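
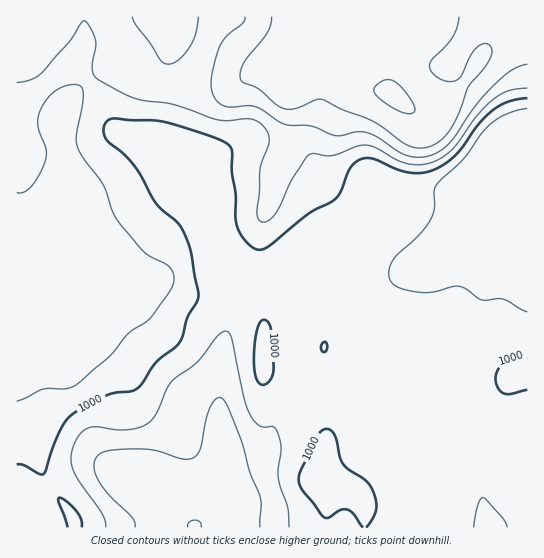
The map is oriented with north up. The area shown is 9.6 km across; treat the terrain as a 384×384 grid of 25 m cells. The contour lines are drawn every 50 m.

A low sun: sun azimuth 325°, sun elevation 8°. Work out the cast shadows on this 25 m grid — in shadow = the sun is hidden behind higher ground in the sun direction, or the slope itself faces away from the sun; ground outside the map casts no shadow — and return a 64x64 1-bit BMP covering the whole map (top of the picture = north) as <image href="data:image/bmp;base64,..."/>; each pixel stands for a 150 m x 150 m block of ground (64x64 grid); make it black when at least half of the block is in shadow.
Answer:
<image width="64" height="64" href="data:image/bmp;base64,Qk0+AgAAAAAAAD4AAAAoAAAAQAAAAEAAAAABAAEAAAAAAAACAAATCwAAEwsAAAIAAAAAAAAA////AAAAAAAAAAAAAAAAAAAAAAAAAAAAAAAAAAAAAAAAAAAAAAAAAAAAAAAAAAAAAAAAAAAAAAAAAAAAAAAAAAAAAAAAAAAAAAAAAAAAAAAAAAAAAAAAAAAAAAAAAAAAAAAAAAAAAAAAAAAAAAAAAAAAAAAAAAAAAAAAAAAAAAAAAAAAAAAAAAAAAAAAAAAAAAAAAAAAAAAAAAAAAAAAAAAAAAAAAAAAAAAAAAAAAAAAAAAAAAAAAAAAAAAAAAAAAAAAAAAAAAAAAAAAAAAAAAAAAAAAAAAAAAAAAAAAAAAAAAAAAAAAAAAAAAAAAAAAAAAAAAAAAAAAAAAAAAAAAAAAAAAAAAAAAAAAAAAAAAAAAAAAAAAAAAAAAAAAAAAAAAAAAOAAAAAAAAAA4AAAAAAAAADAAAAAAAAAAAAAAEAAAAAAAAAD8AAAAAAAAAf4AAAAAAAAD/gAAAAAAAA/+AAAAAAAAH/8AAAAAAA8//wAAAAAAH3//gAAAAAAff/+AAAAAAD4f/8AAAAAAHAP/wAAAAgAIAf/AAAAPAAAA/8AAAA8AAAB/wAAABwAAAD/AAAAAAAAAH8AAAAAAAAAfwAAAAAAAAA/AAAAAAAAABgAAAAAAAAAAAAAAAAAAAAAAAAAAAAAAAAAAAAAAAAAAAAAAAAAAAAAAAAAAAAAAAAAAAAAAAAAAA=="/>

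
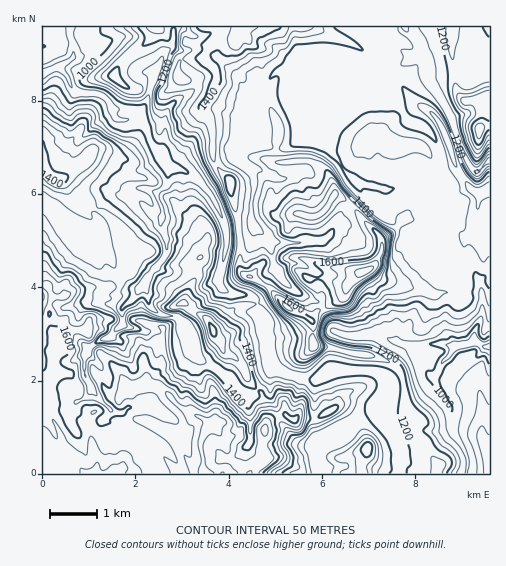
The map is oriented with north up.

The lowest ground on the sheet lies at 850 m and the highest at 1780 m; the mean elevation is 1300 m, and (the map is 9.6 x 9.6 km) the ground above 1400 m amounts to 24.1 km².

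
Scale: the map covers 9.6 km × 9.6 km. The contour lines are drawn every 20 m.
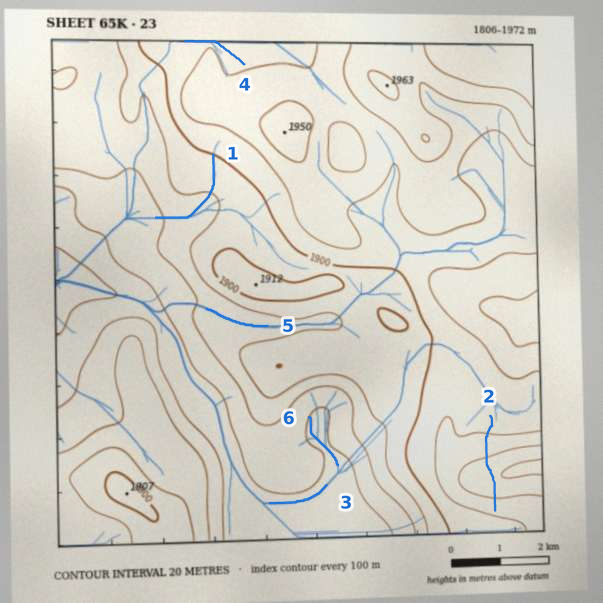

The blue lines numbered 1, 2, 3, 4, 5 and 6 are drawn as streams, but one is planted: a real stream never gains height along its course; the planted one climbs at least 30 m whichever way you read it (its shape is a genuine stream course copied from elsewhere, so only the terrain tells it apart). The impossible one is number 2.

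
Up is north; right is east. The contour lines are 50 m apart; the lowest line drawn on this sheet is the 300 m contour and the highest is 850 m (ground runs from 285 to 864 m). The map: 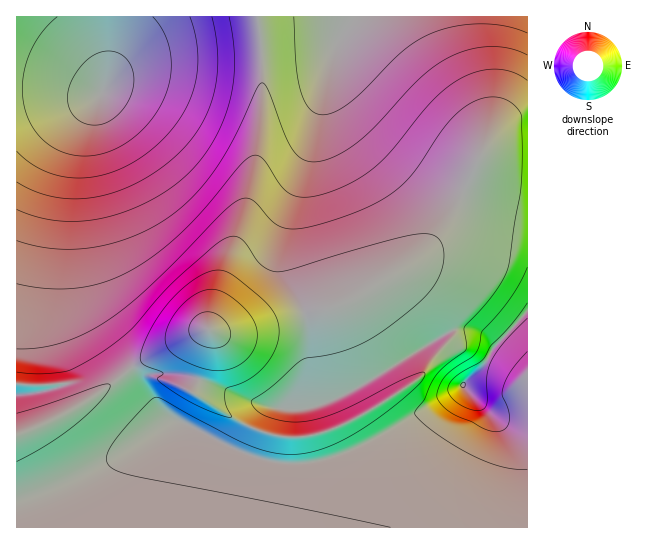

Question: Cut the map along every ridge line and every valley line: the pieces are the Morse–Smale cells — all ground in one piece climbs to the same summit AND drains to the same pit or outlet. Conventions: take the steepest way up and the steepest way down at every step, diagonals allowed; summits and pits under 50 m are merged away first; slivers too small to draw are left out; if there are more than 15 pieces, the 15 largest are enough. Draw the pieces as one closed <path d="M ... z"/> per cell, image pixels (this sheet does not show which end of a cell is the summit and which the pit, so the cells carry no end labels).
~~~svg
<path d="M257 16l-241 1 1 511 237 0 3-7 7-43 11-43 8 2 28-1 28-9 22-11 54-35 36-42-3-10-19-26-16-15-18-8-14 3-38 21-36 8-41 13-37 8-15-1-6-3 13-48 20-54 15-64 7-72-2-48z"/><path d="M527 16l-269 0 3 27 2 48-7 72-15 64-20 54-13 48 13 4 17-1 69-20 28-5 22-10 56-34 20-21 11-15 44-86 23-24 17-8z"/><path d="M527 109l-16 8-23 24-36 73-19 28-20 21-29 18 17 0 17 11 22 25 11 17 0 5-36 42-54 35-22 11-28 9-28 1-8-2-11 43 0 9-7 24-2 17 273-1z"/>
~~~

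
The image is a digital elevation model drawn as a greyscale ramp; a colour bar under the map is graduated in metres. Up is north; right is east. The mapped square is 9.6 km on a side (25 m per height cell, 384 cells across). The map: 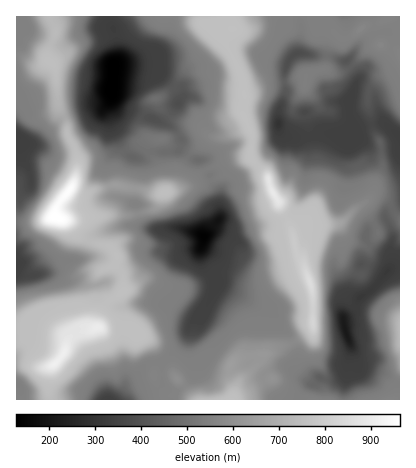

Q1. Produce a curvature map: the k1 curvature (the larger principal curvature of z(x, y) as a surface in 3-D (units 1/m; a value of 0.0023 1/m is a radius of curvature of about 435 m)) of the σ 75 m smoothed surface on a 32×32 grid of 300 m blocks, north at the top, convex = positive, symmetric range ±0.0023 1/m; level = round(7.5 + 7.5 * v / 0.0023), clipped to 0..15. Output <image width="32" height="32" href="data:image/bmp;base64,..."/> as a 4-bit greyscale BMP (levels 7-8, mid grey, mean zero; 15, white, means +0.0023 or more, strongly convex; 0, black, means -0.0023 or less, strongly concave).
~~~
<image width="32" height="32" href="data:image/bmp;base64,Qk12AgAAAAAAAHYAAAAoAAAAIAAAACAAAAABAAQAAAAAAAACAAATCwAAEwsAABAAAAAAAAAAAAAAABEREQAiIiIAMzMzAERERABVVVUAZmZmAHd3dwCIiIgAmZmZAKqqqgC7u7sAzMzMAN3d3QDu7u4A////AHjbeqWJuIi6m7mHiaq5y5h6qpe7uYiKh2m4ipl5hoi53fyaaIiImYeKmYl5nYd3qsmPqrqJiIiYiqiZd515l3i4etiJvN2srZiZmqjumZmrqIqrzIismVfJiHh5/Ie3mqiJq8yK2Zp3i5iHjPt2q7u8qYiIi3iNd4qZh2v7iqy6mbzLqqt3ismImYh8+3l4y5moeJesuIrbh5mJyfp3mYmHa4nKu6rLqYiKmqn5qrp3eap3qrp6h6u4iJuayYtriHqombvImZmVuYeNipyLnHe5isuqzcqbpoyJvImNeZrIvu3qmXi1iIaZiqqYi+x5uqv+ua3b3aqqlpm6qY2Mqnt4n6enhmzKuGfKr9vdeKqqhYv77Lze/7zLp6+nm4iJqYe4/WioeamZmXj/epq5qrh5x8+ImIiZmZiu/KqJiZjXeafeqpiJh6iIv6mYiHeI13WI+7ecqriJmX+1d4iHeOiLuvd5ibqZqImvt5iHiHqY2q33h5mnmrmavpaamKiKeZefpnd7y6aqir2Hm4uXm5yHj5eHeK3YeYqsu4zIiIuLiK+ImIi4inqKvZq7uah6mpy9p5d3uHqpetuLfMzMl6iqqtl1Vrh4qI3XjHmKprqoecq9zbuXapnZx4qnq6yZmHate4iYq8qdmJ2oq6iJqIiIzKtnd7uZ26mpqIiImpmY"/>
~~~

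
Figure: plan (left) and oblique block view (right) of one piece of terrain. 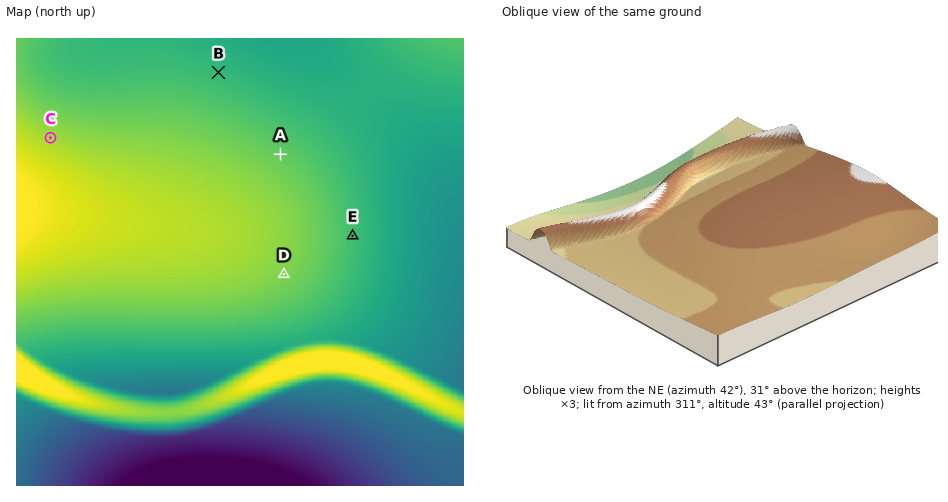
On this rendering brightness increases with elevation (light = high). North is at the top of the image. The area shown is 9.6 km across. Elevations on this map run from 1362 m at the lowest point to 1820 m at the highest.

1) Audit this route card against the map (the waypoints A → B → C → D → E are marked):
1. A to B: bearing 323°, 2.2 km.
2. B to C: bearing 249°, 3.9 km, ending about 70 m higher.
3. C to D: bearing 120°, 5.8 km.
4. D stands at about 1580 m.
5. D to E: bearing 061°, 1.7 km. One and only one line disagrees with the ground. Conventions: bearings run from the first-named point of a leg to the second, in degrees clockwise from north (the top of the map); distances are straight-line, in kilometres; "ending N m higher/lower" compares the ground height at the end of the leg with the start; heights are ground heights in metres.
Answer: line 4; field height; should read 1690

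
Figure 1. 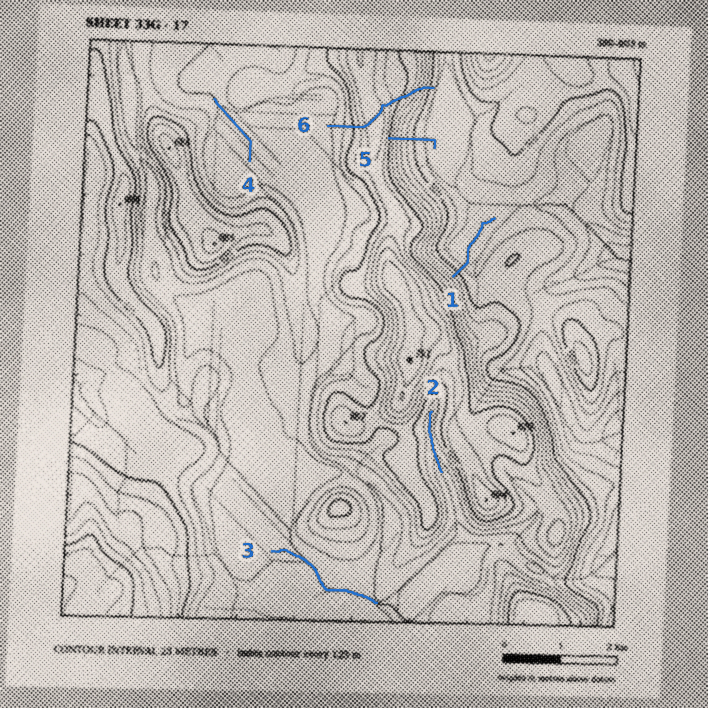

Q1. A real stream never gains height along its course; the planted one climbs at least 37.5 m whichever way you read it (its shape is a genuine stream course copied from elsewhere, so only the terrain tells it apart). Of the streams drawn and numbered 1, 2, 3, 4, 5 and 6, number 6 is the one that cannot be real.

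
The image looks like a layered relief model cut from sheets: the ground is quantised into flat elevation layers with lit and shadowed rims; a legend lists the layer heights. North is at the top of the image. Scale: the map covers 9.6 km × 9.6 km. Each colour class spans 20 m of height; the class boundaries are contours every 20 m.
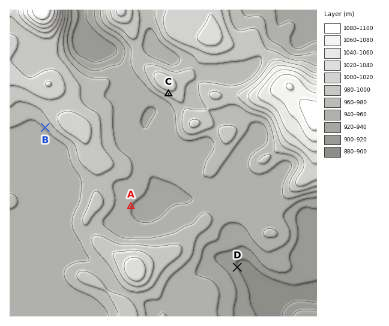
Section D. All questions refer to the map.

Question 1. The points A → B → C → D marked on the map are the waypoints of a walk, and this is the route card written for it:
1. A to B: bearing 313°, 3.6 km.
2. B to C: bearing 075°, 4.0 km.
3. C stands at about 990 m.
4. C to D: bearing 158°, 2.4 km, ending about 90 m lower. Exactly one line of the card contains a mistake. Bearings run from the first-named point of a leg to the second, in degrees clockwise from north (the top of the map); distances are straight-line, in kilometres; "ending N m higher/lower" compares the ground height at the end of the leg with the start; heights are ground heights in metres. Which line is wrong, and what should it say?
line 4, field distance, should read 5.8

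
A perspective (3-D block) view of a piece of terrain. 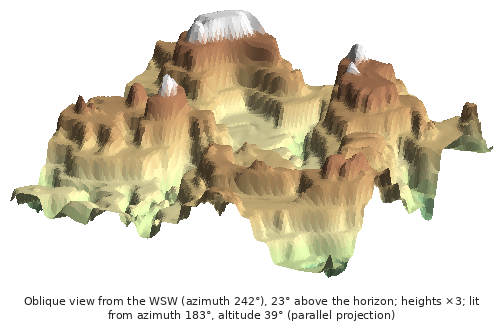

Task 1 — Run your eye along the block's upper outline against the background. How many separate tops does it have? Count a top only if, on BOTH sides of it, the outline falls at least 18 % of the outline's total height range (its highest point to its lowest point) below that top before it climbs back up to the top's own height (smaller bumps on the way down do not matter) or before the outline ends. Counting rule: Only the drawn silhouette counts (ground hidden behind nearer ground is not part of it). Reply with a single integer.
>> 2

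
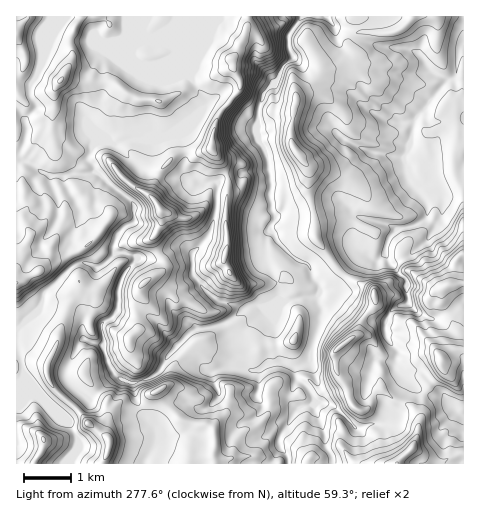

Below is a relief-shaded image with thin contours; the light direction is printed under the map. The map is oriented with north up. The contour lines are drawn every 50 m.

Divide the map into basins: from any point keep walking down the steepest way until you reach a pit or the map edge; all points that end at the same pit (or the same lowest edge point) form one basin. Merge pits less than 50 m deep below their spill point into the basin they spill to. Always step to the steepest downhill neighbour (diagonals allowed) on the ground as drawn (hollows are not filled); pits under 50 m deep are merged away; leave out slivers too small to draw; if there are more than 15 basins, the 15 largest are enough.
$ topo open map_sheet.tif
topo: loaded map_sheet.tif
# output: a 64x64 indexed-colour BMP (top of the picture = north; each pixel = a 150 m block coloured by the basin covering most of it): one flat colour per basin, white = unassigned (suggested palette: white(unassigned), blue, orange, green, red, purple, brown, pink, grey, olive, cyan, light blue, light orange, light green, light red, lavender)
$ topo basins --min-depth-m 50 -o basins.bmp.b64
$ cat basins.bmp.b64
<image width="64" height="64" href="data:image/bmp;base64,Qk12CAAAAAAAAHYAAAAoAAAAQAAAAEAAAAABAAQAAAAAAAAIAAATCwAAEwsAABAAAAAAAAAA////ALR3HwAOf/8ALKAsACgn1gC9Z5QAS1aMAMJ34wB/f38AIr28AM++FwDox64AeLv/AIrfmACWmP8A1bDFABERERERERERERERERERERERERERERERERERERERETEREREREREREREREREREREREREREREREREREREREREzMzMREREREREREREREREREREREREREREREREREREREzMzMxERERERERERERERERERERERERERERERERERERETMzMzERERERERERERERERERERERERERERERERERERERMzMzMRERERERERERERERERERERERERERERERERERERETMzMxERERERERERERERERERERERERERERERERERERERMzMzEREREREREREREREREREREREREREREREREREREREzMzMRERERERERERERERERERERERERERERERERERERETMzMxERERERERERERERERERERERERERERERERERERERMzMzERERERERERERERERERERERERERERERERERERERETMzMRERERERERERERERERERERERERERERERERERERERMzMxERERERERERERERERERERERERERERERERERERERETMzEREREREREREREREREREREREREREREREREREREREREzMRERERERERERERERERERERERERERERERERERERERETMxERERERERERERERERERERERERERERERERERERERERMzERERERERERERERERERERERERERERERERERERERERERERERERERERERERERERERERERERERERERERERERERERERERERERERERERERERERERERERERERERERERERERERERERERERERERERERERERERERERERERERERERERERERERERERERERERERERERERERERERERERERERERERERERERERERERERERERERERERERERERERERERERERERERERERERERERERERERERERERERERERERERERERERERERERERERERERERERERERERERERERERERERERERERERERERERERERERERERERERERERERERERERERERERERERERERERERERERERERERERERERERERERERERERERERERERERERERERERERERERERERERERERERESIiIiERERERERERERERERERERERERERERERERERERESIiIiIRERERERERERERERERERERERERERERERERERERIiIiIiEREREREREREREREREREREREREREREREREREREiIiIiIRERERERERERERERERERERERERERERERERERESIiIiIiERERERERERERERERERERERERERERERERERERIiIiIiIhEREREREREREREREREREREREREREREREREREiIiIiIiIRERERERERERERERERERERERERERERERERESIiIiIiIiERERERERERERERERERERERERERERERERERIiIiIiIiIREREREREREREREREREREREREREREREREREiIiIiIiIhERERERERERERERERERERERERERERERERESIiIiIiIhERERERERERERERERERERERERERERERERERIiIiIiIiEREREREREREREREREREREREREREREREREREiIiIiIiIRERERERERERERERERERERERERERERERERESIiIiIiIhERERERERERERERERERERERERERERERERERIiIiIiIiEREREREREREREREREREREREREREREREREREiIiIiIiIRERERERERERERERERERERERERERERERERESIiIiIiIhERERERERERERERERERERERERERERERERESIiIiIiIhERERERERERERERERERERERERERERERERESIiIiIiIhERERERERERERERERERERERERERERERERERIiIiIiIiEREREREREREREREREREREREREREREREREREiIiIiIiERERERERERERERERERERERERERERERERERESIiIiIiIREREREREREREREREREREREREREREREREREREiIiIiIhERERERERERERERERERERERERERERERERERESIiIiIiIRERERERERERERERERERERERERERERERERERIiIiIiIhERERERERERERERERERERERERERERERERERESIiIiIiEREREREREREREREREREREREREREREREREREREiIiIiIRERERERERERERERERERERERERERERERERERERIiIiIiEREREREREREREREREREREREREREREREREREREiIiIiIhERERERERERERERERERERERERERERERERERESIiIiIiIRERERERERERERERERERERERERERERERERESIiIiIiIiIRERERERERERERERERERERERERERERERERIiIiIiIiIiIREREREREREREREREREREREREREREREREiIiIiIiIiIiERERERERERERERERERERERERERERERERIiIiIiIiIiIREREREREREREREREREREREREREREREREiIiIiIiIiIhERERERERERERERERERERERERERERERERIiIiIiIiIiEREREREREREREREREREREREREREREREREiIiIiIiIiIhERERERERERERERERERERERERERERERESIiIiIiIiIiERERERERER"/>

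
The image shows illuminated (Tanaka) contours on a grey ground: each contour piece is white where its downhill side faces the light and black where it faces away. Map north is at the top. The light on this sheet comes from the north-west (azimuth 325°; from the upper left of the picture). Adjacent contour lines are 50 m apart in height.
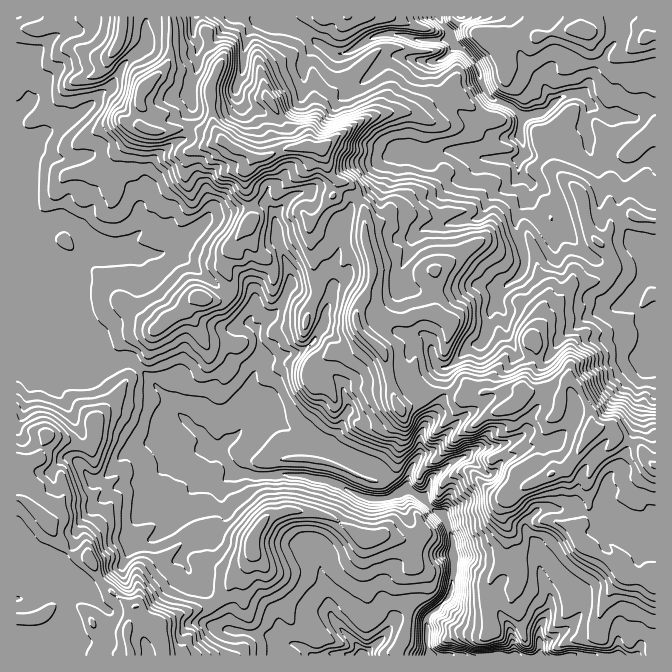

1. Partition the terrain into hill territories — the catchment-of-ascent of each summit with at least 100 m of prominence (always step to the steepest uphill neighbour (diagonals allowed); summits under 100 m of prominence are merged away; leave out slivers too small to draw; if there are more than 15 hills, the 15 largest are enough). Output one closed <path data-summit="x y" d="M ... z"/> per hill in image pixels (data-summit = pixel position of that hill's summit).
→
<path data-summit="592 432" d="M400 34l-25 2-23 15-7 2-1 4 5 11 8 8 8 3 20-20 7-3 12 0 14 5 16 0 4 24 6 13 11 11 22 14 18 15 25-2 4 11 0 8-5 5-1 18-10 10-14 5-16 25-16 1-40 10-9 9-4 15-10 20 0 10 16 8 35 0 27-7 18 5 8-1-12 22-3 20-5 12-3 2-10 2-20 20-6 2 0 29-8 16-8 9-7 11-2 22-11 22-2 11 14 10 4 0 13 15 7 4 4 7 5 14 1 17 0 19-5 23-24 24-10-3-18 1-13 18-20 18 291 1 1-549-11 1-10 10-28-2-13-8-12-14-13 0-14 7-11 12-20 5-14-12-21-9-8-15 0-5-7-15-24-24-20 3-15-2z"/><path data-summit="127 630" d="M17 353l-1 302 294 1-5-7-8-5-15-1-12-7-41-7-6-15-10-16-24-24-8-17 11-13 22-10 7-9 5-11-5-16 0-10 3-8 10-8-10-15-5-6-8-3-7-11-28-27-20-25-26-26-18 4-15-9-13 5-49 0z"/><path data-summit="322 147" d="M270 16l-36 0-11 16-11 11-14 0 0 25-7 14 2 26-4 9 0 16-4 6-13 5-12 9-9 10-5 14 3 16-10 15 2 22-20 20 39 4 24-13 30-27 8 0 35-10 10 0 7 9 4 29 11 28 2 15 13 8 18 5 6 6 5-12 0-27 6-15 2-18 3-12 7-12 0-5 17-10 8-8 5-18 9-11 37 2 15-7 15 0 31 8 32 0 4-4 0-8-4-11-25 2-18-15-22-14-14-16-7-21 0-11-16 0-14-5-12 0-7 3-20 20-3 0-13-11-5-15-7 1-10-5-27-20-10-3-18-2z"/><path data-summit="400 408" d="M457 151l-15 0-15 7-37-2-9 11-5 18-8 8-17 10 0 5-7 12-3 12-2 18-6 15 0 27-7 18-2 13-10 17-8 7 8 8 7 15 18 10 9 22 0 10-5 6 0 5-9 15-6 7 26 14 30 12 16 20 6-3 3-16 10-17 2-22 7-11 8-9 8-16 0-29 6-2 20-20 10-2 3-2 5-12 3-20 10-20-24-6-27 7-35 0-16-8 0-10 10-20 2-11 11-13 40-10 16-1 5-5 6-15 6-5 13-5 11-13-1-16-30 0z"/><path data-summit="252 545" d="M240 473l-6 0-11 10-2 15 5 16-5 11-7 9-22 10-11 13 12 21 20 20 11 19 4 11 4 3 38 5 12 7 15 1 15 12 52 0 20-19 10-17-11-22 0-11 6-13 16-15 48-5 0-16-9-21-7-4-13-15-4 0-12-9-18 9-18 1-48-20-34-5-36 2z"/><path data-summit="202 298" d="M97 244l-34 34 6 17 0 8 5 19 9 15 15 12 9 12 7 2 16-4 26 26 20 25 28 27 7 11 8 3 10-12 5-1 19-18 5-8-7-14 2-25-9-7-9-3-4-8 5-25 6-6 7-2 0-7-29-27-46-39-14 5-10 0-30-5-15 0z"/><path data-summit="145 87" d="M195 16l-48 0 1 24-2 5-23 20-10 20-9 6-27 25-32 17-11 10-6 22 0 45-4 17 20 50 4 4 1-3-13-30 0-15 12-10 9-4 13 2 25 23 10 5 17 0 19-19-2-22 10-15-3-16 5-14 9-10 12-9 13-5 4-6 0-16 4-9-2-26 7-14 0-26-5-9z"/><path data-summit="584 30" d="M655 16l-215 0-1 2 10 14 2 8 23 22 7 15 0 5 8 15 21 9 14 12 20-5 11-12 14-7 13 0 12 14 13 8 28 2 10-10 11-3z"/><path data-summit="118 43" d="M145 16l-93 0 4 7 2 10-32 27 3 18 0 19-1 6-12 10 0 25 8 3 8 8 8-13 37-20 27-25 4-2 10-12 5-12 23-20 2-8z"/><path data-summit="347 17" d="M438 16l-166 0-1 7 29 6 27 20 10 5 5 0 40-20 18 0 15 5 15 2 17-2 4-4z"/>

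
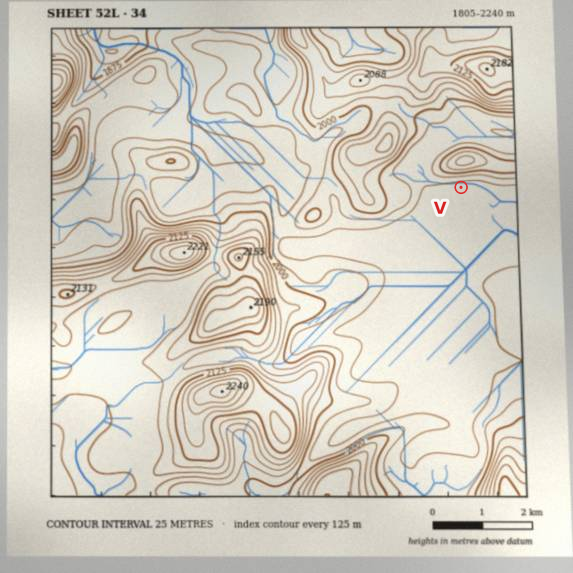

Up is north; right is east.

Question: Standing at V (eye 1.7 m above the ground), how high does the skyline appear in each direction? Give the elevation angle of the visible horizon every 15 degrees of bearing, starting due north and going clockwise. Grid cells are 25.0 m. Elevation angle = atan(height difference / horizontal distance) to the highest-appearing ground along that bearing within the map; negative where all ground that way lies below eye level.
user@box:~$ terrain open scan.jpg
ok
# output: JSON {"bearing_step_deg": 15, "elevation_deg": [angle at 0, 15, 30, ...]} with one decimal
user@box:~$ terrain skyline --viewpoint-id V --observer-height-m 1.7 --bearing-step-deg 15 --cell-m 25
{"bearing_step_deg": 15, "elevation_deg": [13.7, 12.9, 10.6, 7.6, 5.3, 3.1, 0.4, -0.2, -0.2, -0.2, 0.8, 0.4, 0.4, 0.5, 0.6, 1.9, 2.9, 2.3, 2.5, 3.3, 4.8, 7.7, 10.7, 12.8]}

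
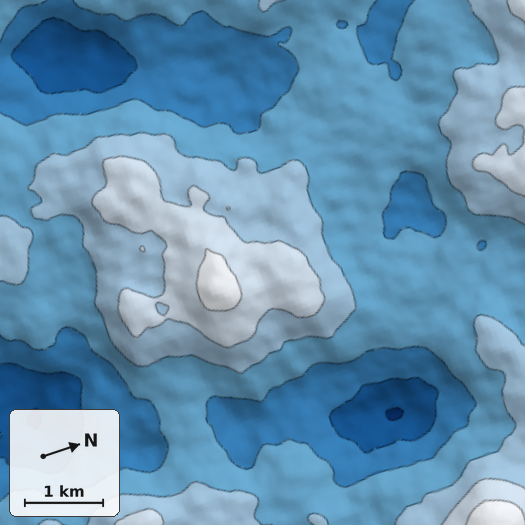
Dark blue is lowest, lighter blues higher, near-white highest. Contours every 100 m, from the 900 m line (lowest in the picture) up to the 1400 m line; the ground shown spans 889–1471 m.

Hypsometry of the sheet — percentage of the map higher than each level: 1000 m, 94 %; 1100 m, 74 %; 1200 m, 31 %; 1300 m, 10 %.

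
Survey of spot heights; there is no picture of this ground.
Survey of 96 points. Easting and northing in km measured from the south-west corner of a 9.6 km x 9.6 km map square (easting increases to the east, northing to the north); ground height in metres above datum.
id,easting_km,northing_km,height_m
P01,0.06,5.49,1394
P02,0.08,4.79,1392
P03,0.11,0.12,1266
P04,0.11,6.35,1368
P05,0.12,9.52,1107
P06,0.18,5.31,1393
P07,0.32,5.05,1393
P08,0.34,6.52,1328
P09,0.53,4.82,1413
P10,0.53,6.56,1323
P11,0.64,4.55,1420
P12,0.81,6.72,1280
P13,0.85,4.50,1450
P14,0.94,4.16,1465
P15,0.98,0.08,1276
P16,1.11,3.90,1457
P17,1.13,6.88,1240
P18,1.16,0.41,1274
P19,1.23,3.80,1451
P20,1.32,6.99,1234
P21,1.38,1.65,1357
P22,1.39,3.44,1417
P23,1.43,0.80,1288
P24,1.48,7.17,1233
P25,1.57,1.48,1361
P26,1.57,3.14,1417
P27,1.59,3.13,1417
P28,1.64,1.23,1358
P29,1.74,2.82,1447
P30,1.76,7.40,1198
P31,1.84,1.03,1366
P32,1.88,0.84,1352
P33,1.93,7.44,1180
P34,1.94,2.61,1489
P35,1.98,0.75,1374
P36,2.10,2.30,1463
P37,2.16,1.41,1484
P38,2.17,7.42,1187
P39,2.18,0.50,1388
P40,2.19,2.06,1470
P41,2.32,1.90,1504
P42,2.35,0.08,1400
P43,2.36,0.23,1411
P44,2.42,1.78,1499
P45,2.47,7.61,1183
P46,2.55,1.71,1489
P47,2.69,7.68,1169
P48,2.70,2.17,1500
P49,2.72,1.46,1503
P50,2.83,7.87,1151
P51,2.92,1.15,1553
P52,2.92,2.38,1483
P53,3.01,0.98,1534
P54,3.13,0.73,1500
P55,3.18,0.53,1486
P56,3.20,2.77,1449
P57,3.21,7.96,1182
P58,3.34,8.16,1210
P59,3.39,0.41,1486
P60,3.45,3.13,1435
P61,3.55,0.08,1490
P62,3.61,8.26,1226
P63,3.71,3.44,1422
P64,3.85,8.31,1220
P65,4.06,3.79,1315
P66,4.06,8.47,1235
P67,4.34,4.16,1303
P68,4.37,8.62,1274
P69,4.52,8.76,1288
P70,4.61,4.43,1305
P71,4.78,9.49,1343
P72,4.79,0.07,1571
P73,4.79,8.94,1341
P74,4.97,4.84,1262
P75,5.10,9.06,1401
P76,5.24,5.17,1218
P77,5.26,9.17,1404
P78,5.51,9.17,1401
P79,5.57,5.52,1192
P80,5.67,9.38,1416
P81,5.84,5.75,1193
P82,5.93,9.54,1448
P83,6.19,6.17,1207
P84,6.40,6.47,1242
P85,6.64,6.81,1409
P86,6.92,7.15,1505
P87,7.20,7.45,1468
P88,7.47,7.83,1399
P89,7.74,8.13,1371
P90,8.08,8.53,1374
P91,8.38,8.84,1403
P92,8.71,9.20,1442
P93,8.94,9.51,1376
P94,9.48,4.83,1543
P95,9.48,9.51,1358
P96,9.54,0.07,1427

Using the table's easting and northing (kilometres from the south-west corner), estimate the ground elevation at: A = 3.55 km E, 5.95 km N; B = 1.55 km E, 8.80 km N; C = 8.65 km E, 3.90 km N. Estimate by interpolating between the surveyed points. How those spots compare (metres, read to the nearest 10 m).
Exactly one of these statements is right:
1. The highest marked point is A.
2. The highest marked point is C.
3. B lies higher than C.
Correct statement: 2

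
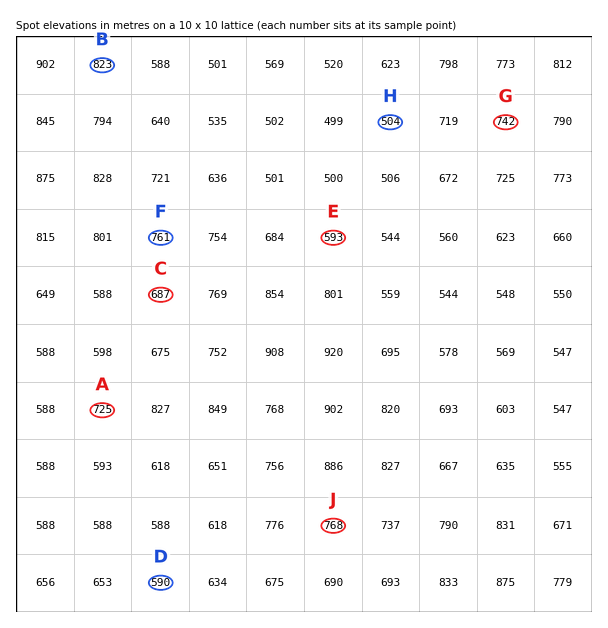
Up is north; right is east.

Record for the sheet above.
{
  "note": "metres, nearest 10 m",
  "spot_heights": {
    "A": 720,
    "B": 820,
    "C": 690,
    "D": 590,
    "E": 590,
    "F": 760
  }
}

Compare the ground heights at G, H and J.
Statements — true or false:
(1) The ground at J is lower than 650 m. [false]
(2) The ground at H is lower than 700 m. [true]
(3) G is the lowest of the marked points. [false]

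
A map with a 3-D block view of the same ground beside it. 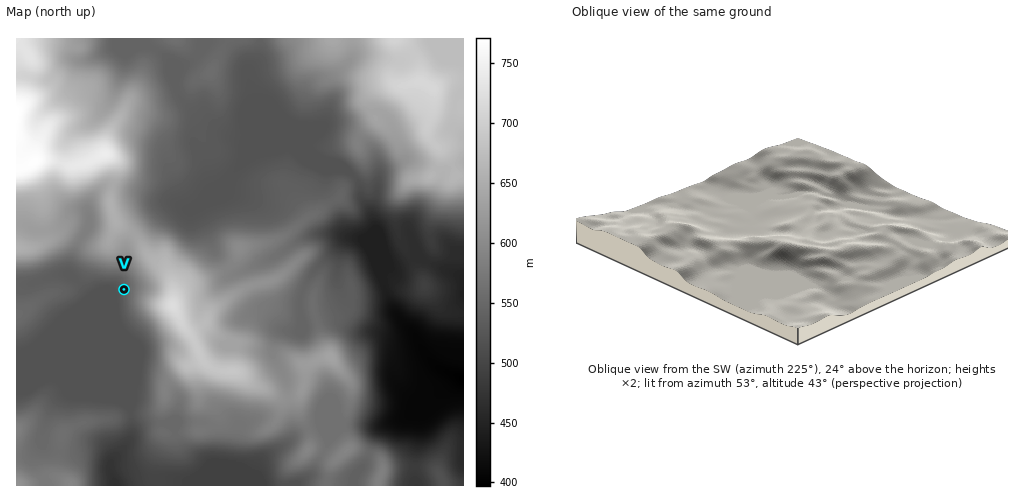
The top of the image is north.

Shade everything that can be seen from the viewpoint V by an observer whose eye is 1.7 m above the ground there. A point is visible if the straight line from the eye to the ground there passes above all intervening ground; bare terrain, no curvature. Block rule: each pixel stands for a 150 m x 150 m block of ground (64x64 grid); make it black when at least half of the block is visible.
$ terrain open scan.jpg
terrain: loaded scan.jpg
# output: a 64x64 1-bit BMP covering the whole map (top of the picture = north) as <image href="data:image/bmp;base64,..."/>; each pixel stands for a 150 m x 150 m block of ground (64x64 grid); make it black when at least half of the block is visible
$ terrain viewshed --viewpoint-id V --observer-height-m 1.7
<image width="64" height="64" href="data:image/bmp;base64,Qk0+AgAAAAAAAD4AAAAoAAAAQAAAAEAAAAABAAEAAAAAAAACAAATCwAAEwsAAAIAAAAAAAAA////AAAAAADhwAAAAAAAAPfAAAAAAAAA/4AAAAAAAADyAAAAAAAAAOAAAAAAAAAAYAAAAAAAAABwAAAAAAAAAPAAAAAAAAAA/4AAAAAAAAD//AAAAAAAAP//AAAAAAAA//8AAAAAAAD//wAAAAAAAP//AAAAAAAA//8AAAAAAAD//wAAAAAAAP//AAAAAAAA//4AAAAAAAD//gAAAAAAAH/+AAAAAAAAf/4AAAAAAAB//gAAAAAAAH/+AAAAAAAA//4AAAAAAAD//gAAAAAAAH/+EAAAAAAAH//4AAAAAAAH//wAAAAAAAP//AAAAAAA5z/4AAAAAAD8P/AAAAAAAPw/4AAAAAAA/j/AAAAAAAD+BAAAAAAAAA4AAAAAAAAAAgAAAAAAAAAAAAAAAAAAAAAAAAAAAAAAAAAAAAAAAAAAAAAAAAAAAAAAAAAAAAAAAAAAAAAAAAAAAAAAAAAAAIAAAAAAAAAAwAAAAAAAAAAAAAAAAAAAAAAAAAAAAAAAAAAAAAAAAAAAAAAAAAAAAAAAAAAAAAAAAAAAAAAAAAAAAAAAAAAAAAAAAAAAAAAAAAAAAAAAAAAAAAAAAAAAAAAAAAAAAAAAAAAAAAAAAAAAAAAAAAAAAAAAAAAAAAAAAAAAAAAAAAAAAAAAAAAAAAAAAAAAAAAAAAAAAAAAAAAAAAAAAAAAAA=="/>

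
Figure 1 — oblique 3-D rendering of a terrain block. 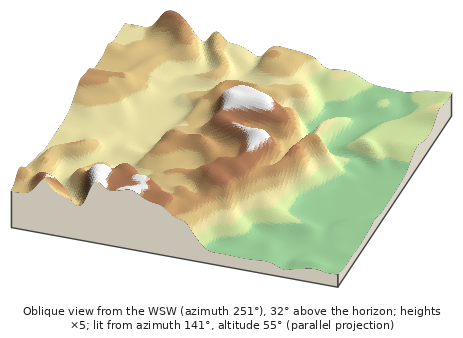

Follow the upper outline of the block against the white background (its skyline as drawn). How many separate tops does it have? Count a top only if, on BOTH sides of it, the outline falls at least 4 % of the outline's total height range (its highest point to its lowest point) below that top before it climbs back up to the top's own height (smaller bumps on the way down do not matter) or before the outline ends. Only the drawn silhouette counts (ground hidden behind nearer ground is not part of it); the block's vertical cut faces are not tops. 3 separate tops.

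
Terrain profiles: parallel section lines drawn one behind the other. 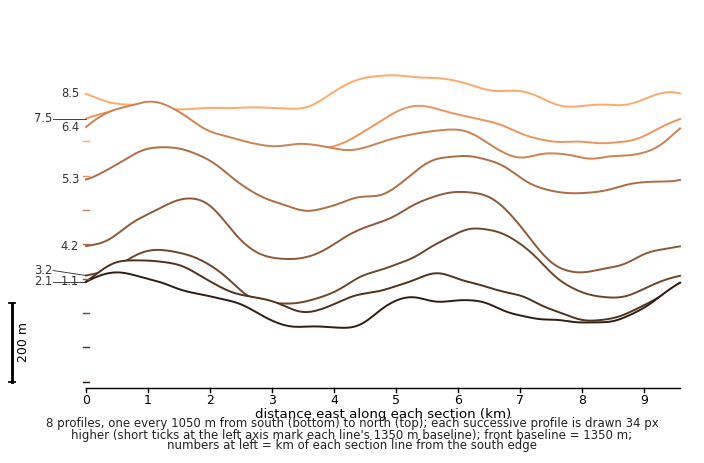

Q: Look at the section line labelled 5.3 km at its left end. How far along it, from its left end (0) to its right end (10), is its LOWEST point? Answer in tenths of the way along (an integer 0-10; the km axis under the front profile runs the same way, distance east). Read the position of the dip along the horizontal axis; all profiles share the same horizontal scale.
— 4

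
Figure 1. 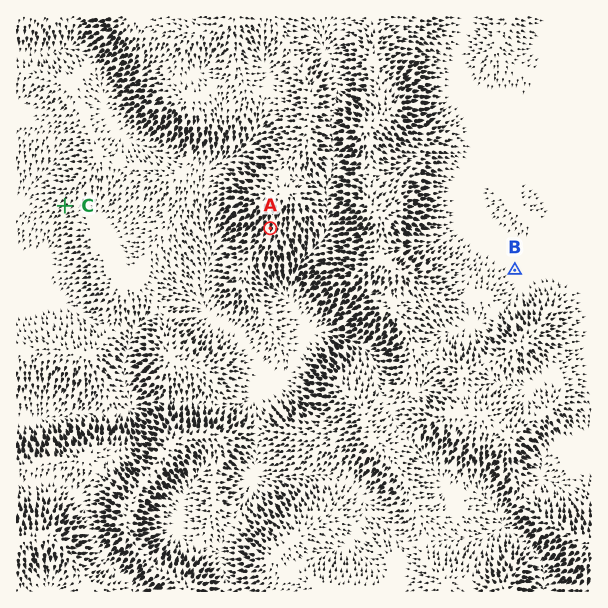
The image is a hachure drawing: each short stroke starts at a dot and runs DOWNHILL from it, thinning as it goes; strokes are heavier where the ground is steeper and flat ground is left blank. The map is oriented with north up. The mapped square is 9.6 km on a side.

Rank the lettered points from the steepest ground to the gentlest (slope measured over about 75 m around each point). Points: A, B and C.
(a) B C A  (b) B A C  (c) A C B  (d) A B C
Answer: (c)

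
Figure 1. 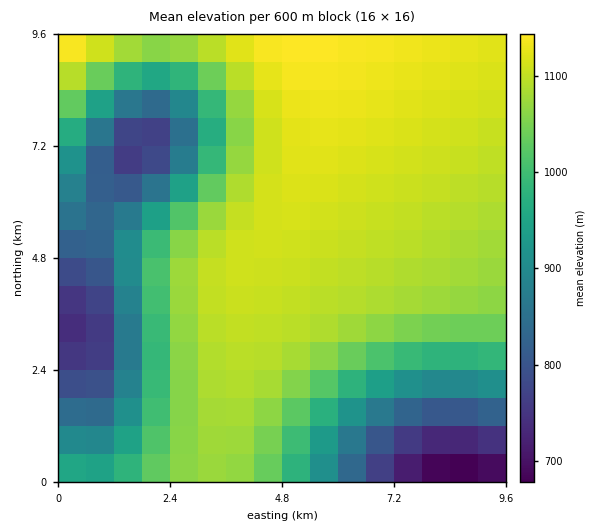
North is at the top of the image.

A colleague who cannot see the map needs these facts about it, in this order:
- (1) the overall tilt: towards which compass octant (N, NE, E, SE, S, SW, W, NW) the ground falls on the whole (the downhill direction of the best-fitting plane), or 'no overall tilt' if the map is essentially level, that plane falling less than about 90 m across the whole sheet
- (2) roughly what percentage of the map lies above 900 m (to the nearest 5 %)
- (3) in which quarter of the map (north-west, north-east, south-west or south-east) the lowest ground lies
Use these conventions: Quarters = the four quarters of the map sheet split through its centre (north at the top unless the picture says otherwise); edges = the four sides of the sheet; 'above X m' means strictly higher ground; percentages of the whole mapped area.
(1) On the whole the ground falls towards the south-west.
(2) Roughly 80 % of the ground is higher than 900 m.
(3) Look to the south-east quarter for the lowest ground.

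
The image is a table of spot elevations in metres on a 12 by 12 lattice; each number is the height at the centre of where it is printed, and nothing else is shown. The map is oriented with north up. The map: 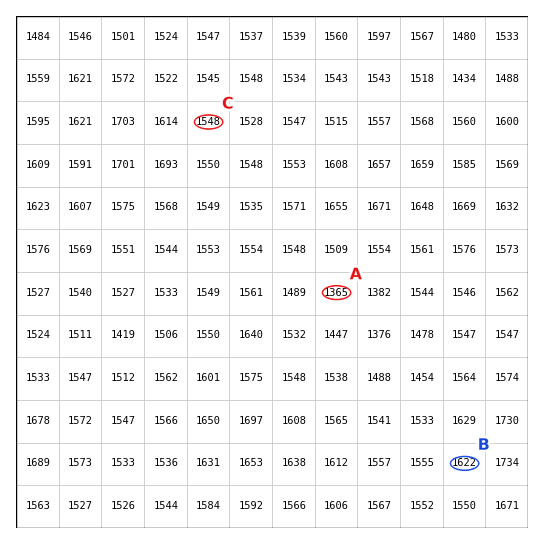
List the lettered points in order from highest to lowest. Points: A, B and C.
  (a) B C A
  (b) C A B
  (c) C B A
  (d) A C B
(a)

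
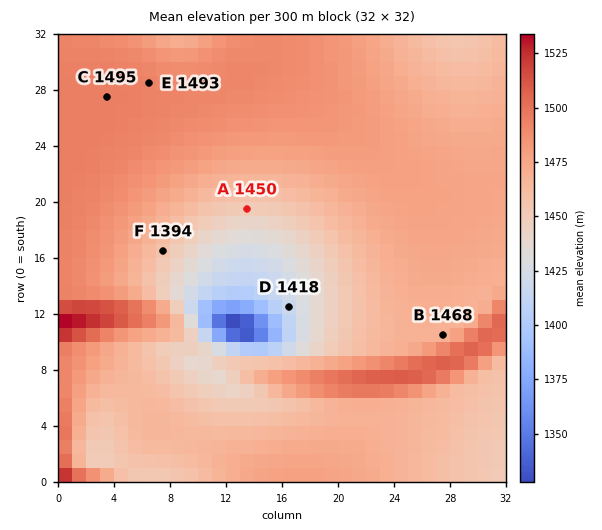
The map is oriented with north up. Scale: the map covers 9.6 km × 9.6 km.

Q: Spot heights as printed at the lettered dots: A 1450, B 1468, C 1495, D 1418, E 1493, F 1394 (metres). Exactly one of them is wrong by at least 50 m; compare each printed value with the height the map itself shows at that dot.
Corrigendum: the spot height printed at F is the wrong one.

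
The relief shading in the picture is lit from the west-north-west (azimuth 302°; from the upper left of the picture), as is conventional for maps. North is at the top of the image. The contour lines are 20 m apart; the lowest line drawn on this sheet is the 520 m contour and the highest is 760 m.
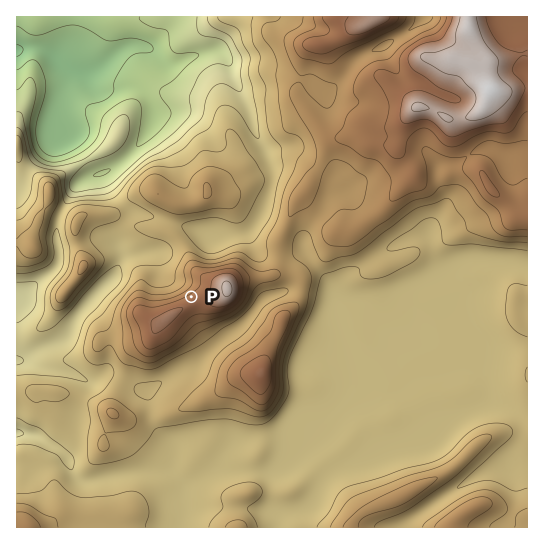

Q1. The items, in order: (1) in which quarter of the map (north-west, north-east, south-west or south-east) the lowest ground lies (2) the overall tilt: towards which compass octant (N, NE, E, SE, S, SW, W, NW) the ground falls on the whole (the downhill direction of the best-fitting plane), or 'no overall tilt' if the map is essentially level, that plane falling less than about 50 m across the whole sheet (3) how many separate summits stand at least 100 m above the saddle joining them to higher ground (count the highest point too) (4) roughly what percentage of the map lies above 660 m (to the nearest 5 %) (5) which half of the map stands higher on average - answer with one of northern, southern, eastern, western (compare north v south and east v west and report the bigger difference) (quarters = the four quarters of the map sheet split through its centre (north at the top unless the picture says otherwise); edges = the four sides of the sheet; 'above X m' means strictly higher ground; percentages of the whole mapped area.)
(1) The lowest point lies in the north-west quarter of the map.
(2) Overall the map slopes down towards the west.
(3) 1 summit rises at least 100 m above its surroundings.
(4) Roughly 35 % of the ground is higher than 660 m.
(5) On average the eastern half of the map is the higher ground.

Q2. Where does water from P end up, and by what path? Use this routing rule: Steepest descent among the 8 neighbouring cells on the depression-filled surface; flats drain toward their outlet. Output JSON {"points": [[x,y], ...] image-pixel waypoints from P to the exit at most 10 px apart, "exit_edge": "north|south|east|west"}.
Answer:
{"points": [[191, 297], [181, 286], [170, 279], [161, 269], [161, 258], [151, 253], [141, 254], [130, 255], [121, 261], [115, 271], [107, 282], [98, 293], [89, 303], [78, 314], [73, 325], [67, 335], [57, 341], [46, 346], [35, 351], [25, 359], [17, 361]], "exit_edge": "west"}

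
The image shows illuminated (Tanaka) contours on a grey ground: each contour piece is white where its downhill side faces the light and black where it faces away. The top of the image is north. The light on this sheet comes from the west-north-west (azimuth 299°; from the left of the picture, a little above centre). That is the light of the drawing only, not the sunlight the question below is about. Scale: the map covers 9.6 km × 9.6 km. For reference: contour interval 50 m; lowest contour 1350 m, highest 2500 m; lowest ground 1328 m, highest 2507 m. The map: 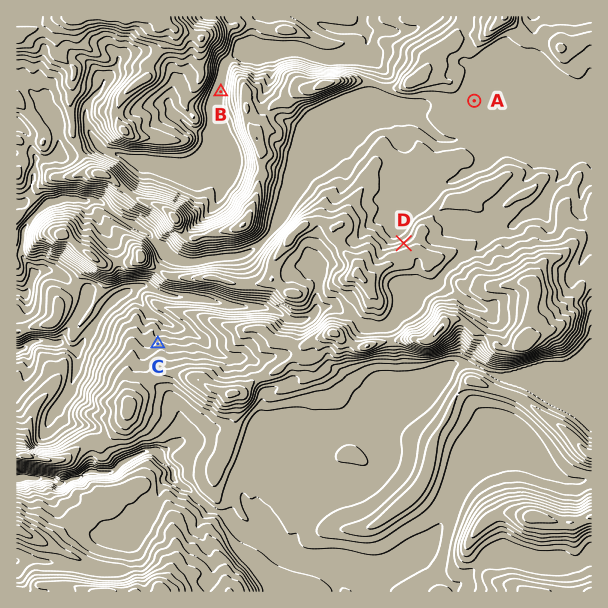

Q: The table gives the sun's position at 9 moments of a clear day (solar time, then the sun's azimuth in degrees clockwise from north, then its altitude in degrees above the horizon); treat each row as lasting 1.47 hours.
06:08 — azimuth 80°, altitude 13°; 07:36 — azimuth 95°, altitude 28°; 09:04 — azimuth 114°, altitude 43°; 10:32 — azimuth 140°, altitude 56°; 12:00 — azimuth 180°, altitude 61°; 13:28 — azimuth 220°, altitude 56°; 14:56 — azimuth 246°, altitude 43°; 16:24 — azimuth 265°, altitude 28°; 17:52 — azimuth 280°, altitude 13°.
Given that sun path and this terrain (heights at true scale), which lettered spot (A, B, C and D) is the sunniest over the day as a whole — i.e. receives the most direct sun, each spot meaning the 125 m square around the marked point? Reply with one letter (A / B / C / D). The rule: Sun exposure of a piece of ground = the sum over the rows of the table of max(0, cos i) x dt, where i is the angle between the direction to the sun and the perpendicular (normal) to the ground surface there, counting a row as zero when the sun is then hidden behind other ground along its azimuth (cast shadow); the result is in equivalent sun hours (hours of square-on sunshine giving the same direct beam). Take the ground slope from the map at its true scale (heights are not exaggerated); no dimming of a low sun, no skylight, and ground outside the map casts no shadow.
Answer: A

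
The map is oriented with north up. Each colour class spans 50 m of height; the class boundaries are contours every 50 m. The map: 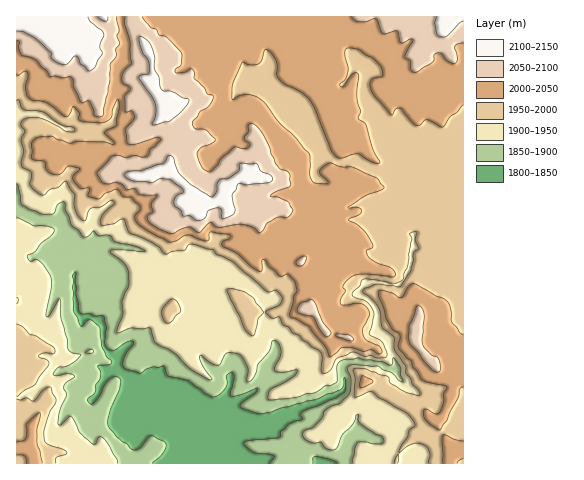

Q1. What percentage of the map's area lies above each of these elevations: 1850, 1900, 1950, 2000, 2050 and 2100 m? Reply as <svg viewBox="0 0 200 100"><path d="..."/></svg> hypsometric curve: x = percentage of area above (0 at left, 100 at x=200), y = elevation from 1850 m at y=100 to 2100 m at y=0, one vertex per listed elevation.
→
<svg viewBox="0 0 200 100"><path d="M187 100l-24-20-34-20-42-20-57-20-22-20"/></svg>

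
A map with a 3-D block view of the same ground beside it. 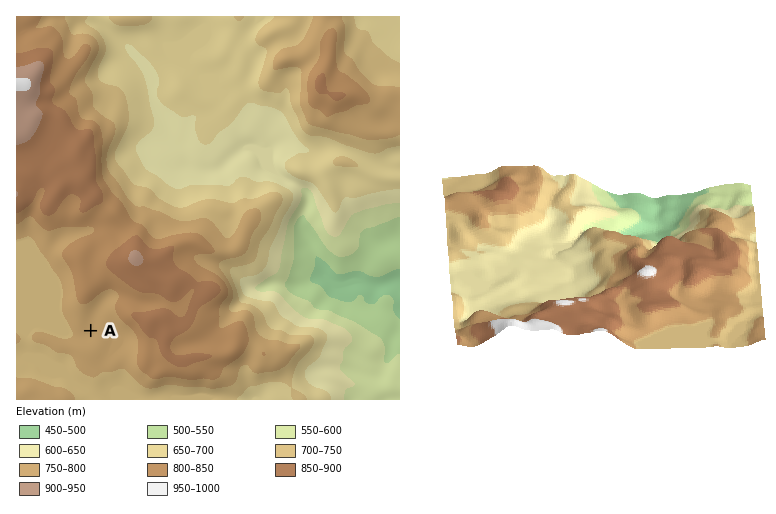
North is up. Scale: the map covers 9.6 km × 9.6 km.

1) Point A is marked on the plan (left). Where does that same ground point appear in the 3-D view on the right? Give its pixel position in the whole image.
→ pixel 707 310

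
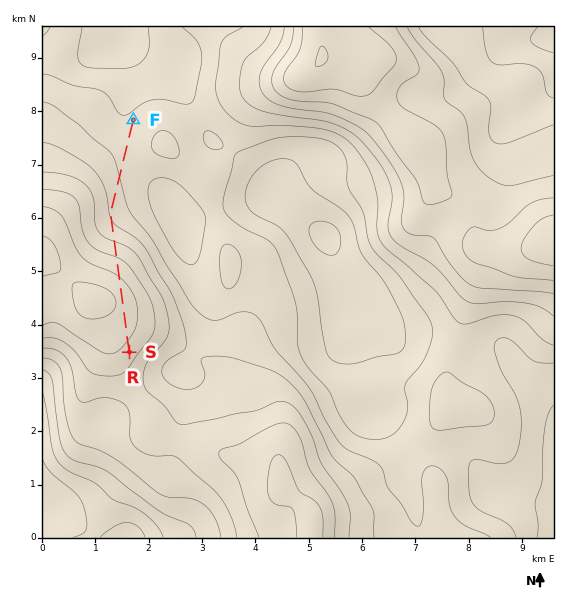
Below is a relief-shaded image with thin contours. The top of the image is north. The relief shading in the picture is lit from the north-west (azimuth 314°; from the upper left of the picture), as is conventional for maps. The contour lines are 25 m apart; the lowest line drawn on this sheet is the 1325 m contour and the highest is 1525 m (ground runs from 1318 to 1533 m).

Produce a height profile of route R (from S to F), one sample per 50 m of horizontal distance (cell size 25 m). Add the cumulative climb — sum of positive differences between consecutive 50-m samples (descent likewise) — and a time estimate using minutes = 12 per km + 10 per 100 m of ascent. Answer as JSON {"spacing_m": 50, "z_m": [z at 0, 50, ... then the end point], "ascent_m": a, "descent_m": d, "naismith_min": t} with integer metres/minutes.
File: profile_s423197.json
{"spacing_m": 50, "z_m": [1489, 1492, 1495, 1497, 1499, 1501, 1503, 1505, 1506, 1508, 1509, 1511, 1512, 1513, 1515, 1516, 1517, 1518, 1518, 1519, 1518, 1518, 1516, 1515, 1513, 1510, 1507, 1504, 1501, 1498, 1495, 1492, 1489, 1485, 1482, 1478, 1475, 1471, 1467, 1462, 1458, 1454, 1449, 1445, 1441, 1437, 1434, 1431, 1428, 1426, 1425, 1424, 1423, 1422, 1420, 1419, 1417, 1416, 1414, 1412, 1411, 1409, 1407, 1405, 1404, 1402, 1401, 1399, 1398, 1397, 1396, 1396, 1395, 1395, 1394, 1394, 1393, 1392, 1392, 1391, 1390, 1389, 1387, 1386, 1385, 1384, 1383, 1381, 1380, 1380], "ascent_m": 30, "descent_m": 139, "naismith_min": 56}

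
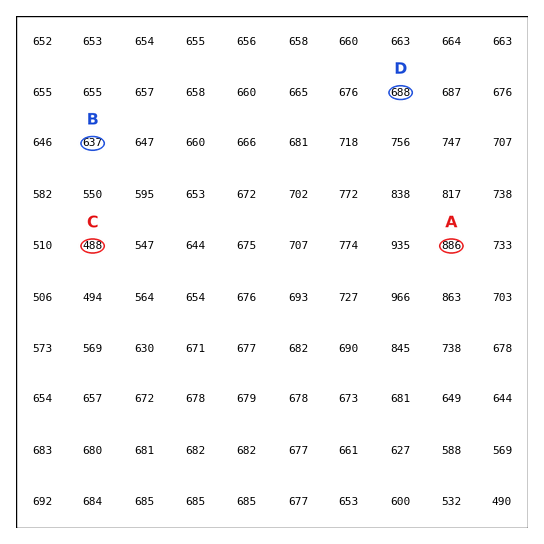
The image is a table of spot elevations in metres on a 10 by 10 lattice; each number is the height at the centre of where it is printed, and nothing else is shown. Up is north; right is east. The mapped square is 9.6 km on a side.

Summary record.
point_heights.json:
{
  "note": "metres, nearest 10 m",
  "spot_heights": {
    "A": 890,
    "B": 640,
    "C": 490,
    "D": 690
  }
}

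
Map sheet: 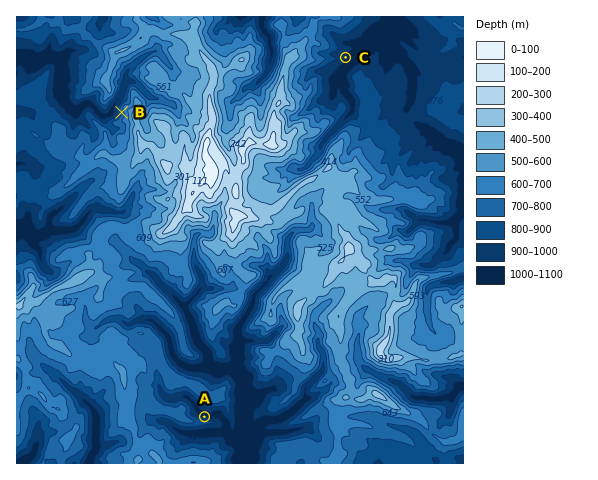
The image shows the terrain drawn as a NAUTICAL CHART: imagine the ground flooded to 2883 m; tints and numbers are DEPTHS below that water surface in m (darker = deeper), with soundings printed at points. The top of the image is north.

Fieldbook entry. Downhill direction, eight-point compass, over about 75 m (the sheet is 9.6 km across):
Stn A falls N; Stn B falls W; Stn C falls E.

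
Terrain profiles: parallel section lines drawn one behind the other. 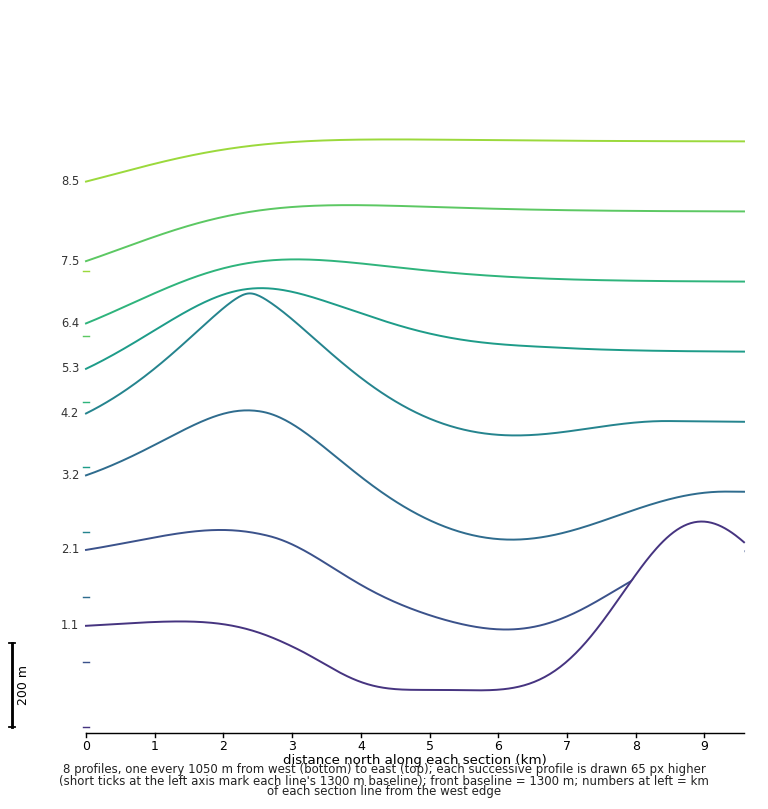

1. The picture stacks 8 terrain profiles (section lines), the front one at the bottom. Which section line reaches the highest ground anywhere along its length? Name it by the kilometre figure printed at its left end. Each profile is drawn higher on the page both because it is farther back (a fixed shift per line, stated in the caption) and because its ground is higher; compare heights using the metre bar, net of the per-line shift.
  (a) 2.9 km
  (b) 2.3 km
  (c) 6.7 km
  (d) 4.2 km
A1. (d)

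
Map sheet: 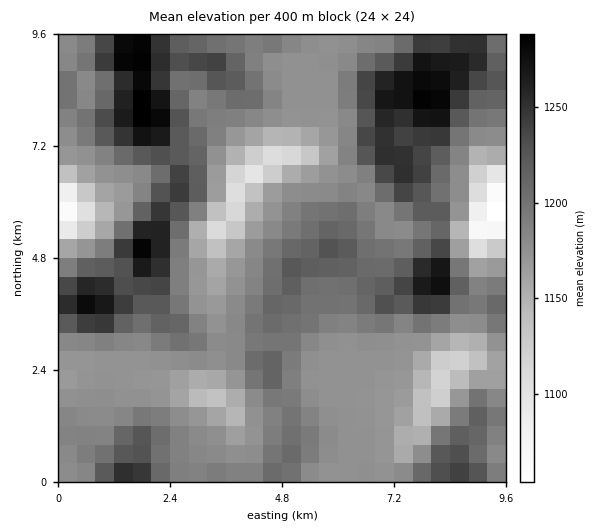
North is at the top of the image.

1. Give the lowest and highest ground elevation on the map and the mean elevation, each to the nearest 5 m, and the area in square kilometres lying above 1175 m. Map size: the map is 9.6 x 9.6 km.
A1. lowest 1055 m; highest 1295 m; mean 1195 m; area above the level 66.6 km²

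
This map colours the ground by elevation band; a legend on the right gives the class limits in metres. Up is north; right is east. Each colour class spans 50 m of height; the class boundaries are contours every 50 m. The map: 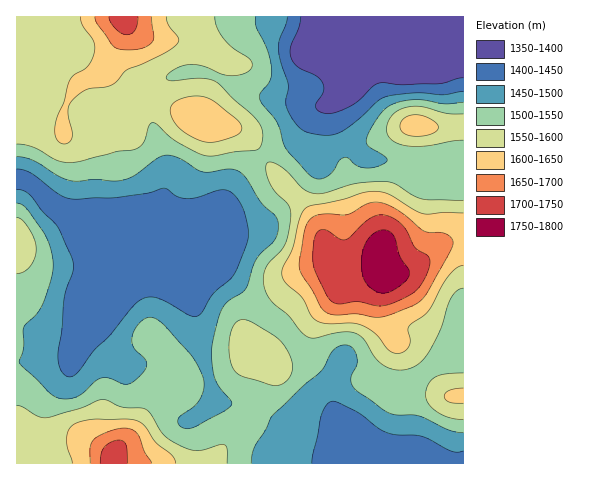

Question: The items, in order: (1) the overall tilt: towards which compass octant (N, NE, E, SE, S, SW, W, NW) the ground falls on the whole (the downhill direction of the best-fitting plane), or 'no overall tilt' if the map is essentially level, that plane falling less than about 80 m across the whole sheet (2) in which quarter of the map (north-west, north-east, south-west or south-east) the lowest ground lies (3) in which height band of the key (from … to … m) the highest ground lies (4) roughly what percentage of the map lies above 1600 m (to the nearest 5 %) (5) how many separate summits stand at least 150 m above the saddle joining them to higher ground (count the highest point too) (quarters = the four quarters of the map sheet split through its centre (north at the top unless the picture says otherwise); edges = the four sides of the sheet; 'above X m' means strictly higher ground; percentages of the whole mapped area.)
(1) On the whole the map has no overall tilt.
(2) The lowest ground is in the north-east quarter.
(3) Between 1750 and 1800 m: that is the band holding the highest ground.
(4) Ground above 1600 m makes up about 15 % of the sheet.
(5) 3 summits rise at least 150 m above their surroundings.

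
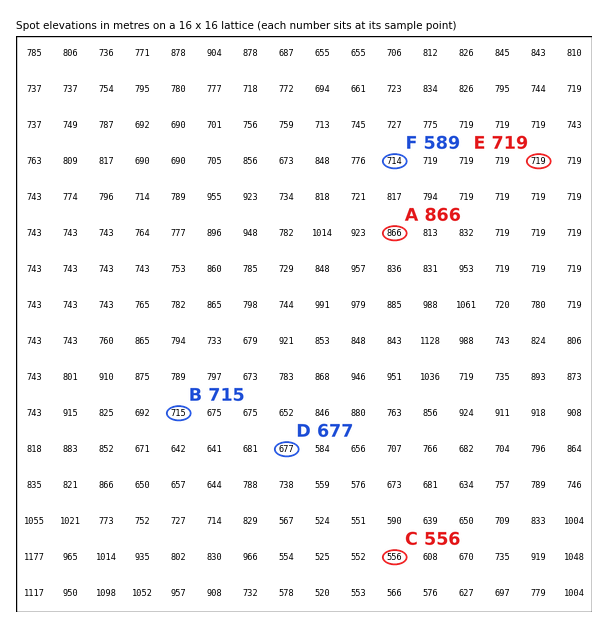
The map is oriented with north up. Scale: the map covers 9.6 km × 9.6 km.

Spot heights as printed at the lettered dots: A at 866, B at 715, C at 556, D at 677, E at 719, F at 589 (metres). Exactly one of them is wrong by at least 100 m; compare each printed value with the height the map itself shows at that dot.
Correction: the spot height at F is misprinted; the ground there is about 714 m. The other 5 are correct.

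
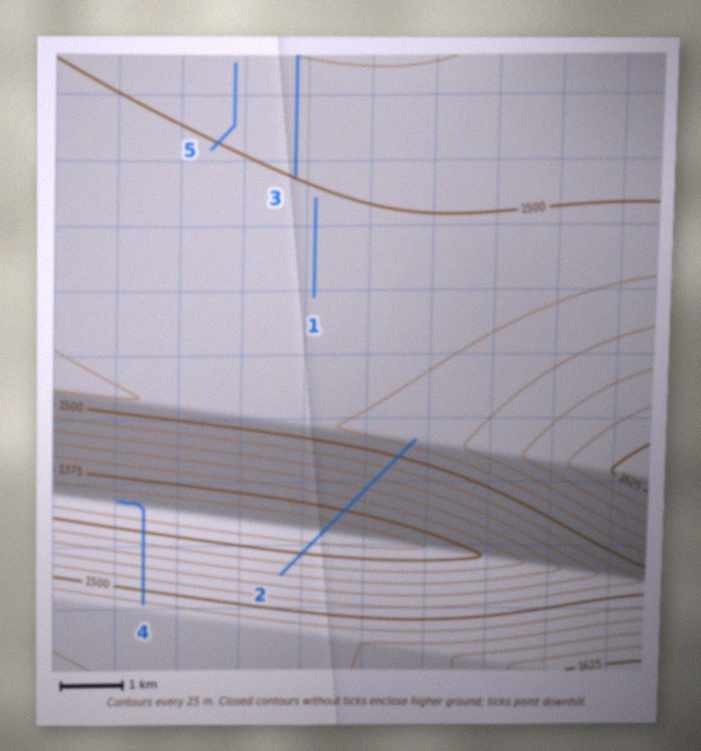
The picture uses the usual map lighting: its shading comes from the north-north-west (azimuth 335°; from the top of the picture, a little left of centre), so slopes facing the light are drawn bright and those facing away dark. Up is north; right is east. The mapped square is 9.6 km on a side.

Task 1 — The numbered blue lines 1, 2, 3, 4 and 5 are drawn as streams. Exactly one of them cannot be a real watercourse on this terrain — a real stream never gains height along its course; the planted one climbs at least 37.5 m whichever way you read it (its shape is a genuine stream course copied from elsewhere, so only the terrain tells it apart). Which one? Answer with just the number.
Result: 2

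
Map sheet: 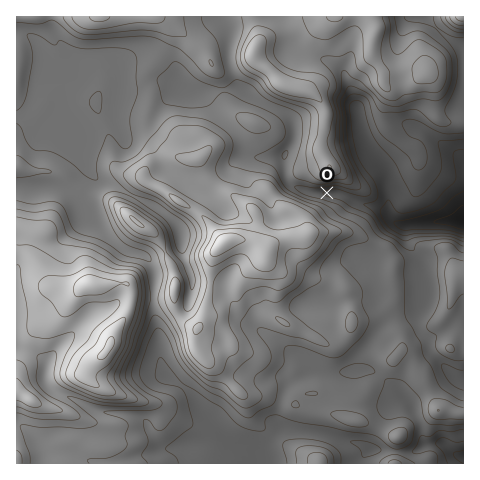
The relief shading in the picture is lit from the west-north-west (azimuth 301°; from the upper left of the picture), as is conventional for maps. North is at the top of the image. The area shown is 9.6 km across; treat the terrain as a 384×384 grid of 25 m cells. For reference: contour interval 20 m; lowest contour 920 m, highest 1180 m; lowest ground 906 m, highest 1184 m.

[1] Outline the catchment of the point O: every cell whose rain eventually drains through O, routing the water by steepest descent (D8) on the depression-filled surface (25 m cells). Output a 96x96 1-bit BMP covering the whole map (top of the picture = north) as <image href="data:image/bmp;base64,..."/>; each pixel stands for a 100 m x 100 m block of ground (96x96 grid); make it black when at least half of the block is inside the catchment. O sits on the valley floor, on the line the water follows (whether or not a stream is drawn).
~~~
<image width="96" height="96" href="data:image/bmp;base64,Qk2+BAAAAAAAAD4AAAAoAAAAYAAAAGAAAAABAAEAAAAAAIAEAAATCwAAEwsAAAIAAAAAAAAA////AAAAAAAAAAAAAAAAAAAAAAAAAAAAAAAAAAAAAAAAAAAAAAAAAAAAAAAAAAAAAAAAAAAAAAAAAAAAAAAAAAAAAAAAAAAAAAAAAAAAAAAAAAAAAAAAAAAAAAAAAAAAAAAAAAAAAAAAAAAAAAAAAAAAAAAAAAAAAAAAAAAAAAAAAAAAAAAAAAAAAAAAAAAAAAAAAAAAAAAAAAAAAAAAAAAAAAAAAAAAAAAAAAAAAAAAAAAAAAAAAAAAAAAAAAAAAAAAAAAAAAAAAAAAAAAAAAAAAAAAAAAAAAAAAAAAAAAAAAAAAAAAAAAAAAAAAAAAAAAAAAAAAAAAAAAAAAAAAAAAAAAAAAAAAAAAAAAAAAAAAAAAAAAAAAAAAAAAAAAAAAAAAAAAAAAAAAAAAAAAAAAAAAAAAAAAAAAAAAAAAAAAAAAAAAAAAAAAAAAAAAAAAAAAAAAAAAAAAAAAAAAAAAAAAAAAAAAAAAAAAAAAAAAAAAAAAAAAAAAAAAAAAAAAAAAAAAAAAAAAAAAAAAAAAAAAAAAAAAAAAAAAAAAAAAAAAAAAAAAAAAAAAAAAAAAAAAAAAAAAAAAAAAAAAAAAAAAAAAAAAAAAAAAAAAAAAAAAAAAAAAAAAAAAAAAAAAAAAAAAAAAAAAAAAAAAAAAAAAAAAAAAAAAAAAAAAAAAAAAAAAAAAAAAAAAAAAAAAAAAAAAAAAAAAAAAAAAAAAAAAAAAAAAAAAAAAAAAAAAAAAAAAAAAAAAMAAAAAAAAAAAAAAAfAAAAAAAAAAAAAA//8AAAAAAAAAAAAB///AAAAAAAAAAAAD///AAAAAAAAAAAAH///AAAAAAAAAAAAH///AAAAAAAAAAAAf///gAAAAAAAAAAA////wAAAAAAAAAAD////wAAAAAAAAAAH////4AAAAAAAAAAf////4AAAAAAAAAA/////8AAAAAAAAAD/////8AAAAAAAAAP/////8AAAAAAAAAf/////8AAAAAAAAAf/////+AAAAAAAAAP/////+AAAAAAAAAD/////+AAAAAAAAAA/////8AAAAAAAAAAP////8AAAAAAAAAAf////4AAAAAAAAAA/////4AAAAAAAAAB/////4AAAAAAAAAD/////8AAAAAAAAAH/////8AAAAAAAAAP/////8AAAAAAAAAP/////8AAAAAAAAAP/////+AAAAAAAAAP/////+AAAAAAAAAH/////8AAAAAAAAAH/////8AAAAAAAAAH/////4AAAAAAAAAH/////gAAAAAAAAAH////8AAAAAAAAAAP////gAAAAAAAAAAP////AAAAAAAAAAAP///+AAAAAAAAAAAP///8AAAAAAAAAAAH/8D4AAAAAAAAAAAD/8BwAAAAAAAAAAAB/4AAAAAAAAAAAAAB/wAAAAAAAAAAAAAA/gAAAAAAAAAAAAAAfAAAAAAAAAAAAAAAeAAAAAAAAAAAAAAAcAAAAAAAAAAAAAAAYAAAAAAAAAAAAAAAwAAAAAAAAAAAAAAAAAAAAAAAAAA="/>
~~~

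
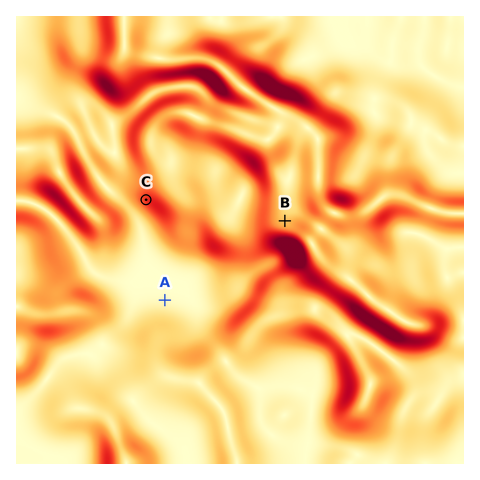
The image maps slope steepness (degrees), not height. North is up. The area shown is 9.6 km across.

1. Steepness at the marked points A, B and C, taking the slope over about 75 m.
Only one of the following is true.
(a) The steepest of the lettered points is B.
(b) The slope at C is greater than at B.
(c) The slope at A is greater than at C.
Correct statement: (b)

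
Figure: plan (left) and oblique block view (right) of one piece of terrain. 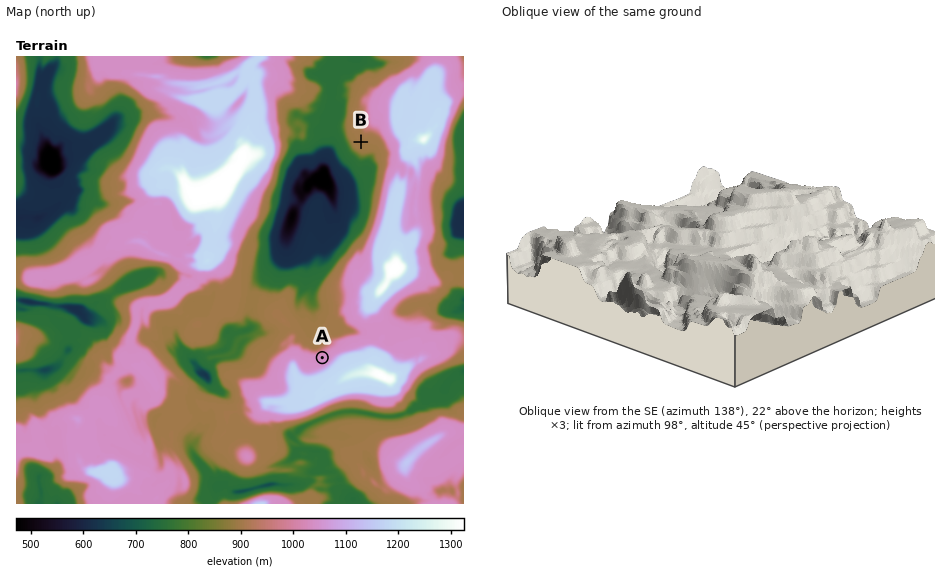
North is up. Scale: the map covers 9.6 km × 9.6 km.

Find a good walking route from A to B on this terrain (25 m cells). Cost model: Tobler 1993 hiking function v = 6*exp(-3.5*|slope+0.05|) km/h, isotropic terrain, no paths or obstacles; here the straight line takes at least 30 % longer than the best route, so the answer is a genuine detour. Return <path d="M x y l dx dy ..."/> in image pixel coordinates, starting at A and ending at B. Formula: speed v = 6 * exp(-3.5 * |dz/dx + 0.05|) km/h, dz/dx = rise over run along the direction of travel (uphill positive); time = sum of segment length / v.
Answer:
<path d="M322 358l-1-4 8-8 3-6 1-1 4-2-1-3 0-55 12-23 3-3 4-6 7-7 9-19 1-3 0-3 2-2 0-2 1-3 0-3 1-3 0-3 1-2 0-5 2-7 0-22-2-5 0-2-2-4-7-3-7-7"/>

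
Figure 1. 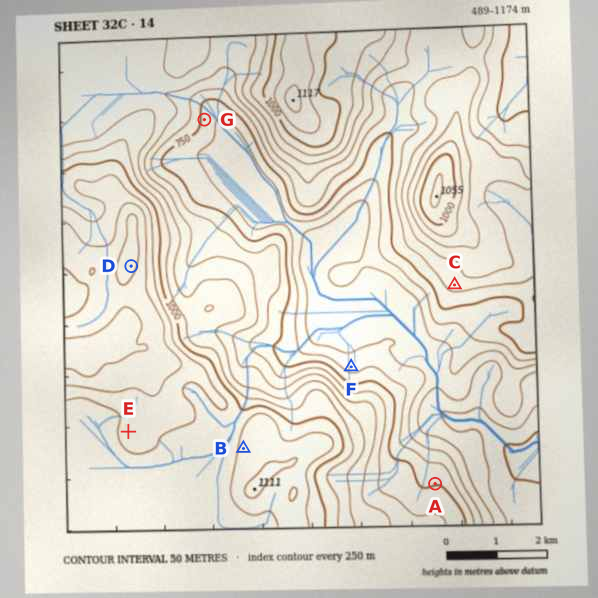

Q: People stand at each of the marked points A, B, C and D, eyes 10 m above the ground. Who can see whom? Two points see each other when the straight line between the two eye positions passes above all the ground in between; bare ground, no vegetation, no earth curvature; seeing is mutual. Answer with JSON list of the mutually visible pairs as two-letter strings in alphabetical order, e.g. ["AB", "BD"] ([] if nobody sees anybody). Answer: ["AC", "BD", "CD"]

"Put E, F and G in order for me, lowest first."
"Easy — F G E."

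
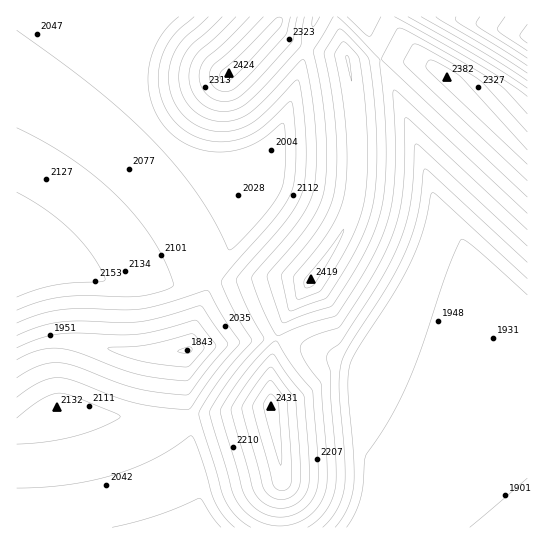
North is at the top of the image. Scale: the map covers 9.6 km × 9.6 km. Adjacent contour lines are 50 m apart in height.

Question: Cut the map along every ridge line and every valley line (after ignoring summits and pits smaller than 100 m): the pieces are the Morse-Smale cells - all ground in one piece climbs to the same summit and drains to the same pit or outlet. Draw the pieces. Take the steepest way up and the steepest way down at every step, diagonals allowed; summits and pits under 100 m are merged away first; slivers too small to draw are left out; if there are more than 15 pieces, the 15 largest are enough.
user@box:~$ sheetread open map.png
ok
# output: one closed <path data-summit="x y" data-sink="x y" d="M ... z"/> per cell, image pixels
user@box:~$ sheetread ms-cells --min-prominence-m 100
<path data-summit="17 279" data-sink="187 350" d="M161 16l-145 1 1 336 13-6 19-6 28 0 58 12 52-2 4-6 9-38 8-16 7-21 54-83 3-10-1-25-17 7-15 2-21 0-13-2-30-15-11-10-12-16-11-27-1-26 7-26 14-21z"/><path data-summit="271 406" data-sink="187 350" d="M274 337l-11 0-101 16-37-1-48-11-28 0-31 11-2 2 0 173 263 1 1-33 3-17-12-75 0-38 6-26z"/><path data-summit="310 281" data-sink="527 527" d="M381 60l-32 6 8 63 0 53-4 24-16 36-48 68-10 20-2 8 104 34 49 21 35 22 22 17 40 40 1-161-87-90-30-92z"/><path data-summit="271 406" data-sink="527 527" d="M279 339l-3 2-5 24 0 38 12 75-3 17 1 33 247-1 0-54-30-32-24-20-35-22-34-18z"/><path data-summit="310 281" data-sink="187 350" d="M335 16l-18 0-2 3-24 84-19 44 0 30-3 10-18 31-28 39-12 21-3 13-13 32-5 26 73-12 14 2 2-9 10-20 34-45 22-38 11-33 1-65-8-64z"/><path data-summit="229 73" data-sink="187 350" d="M315 16l-153 0-15 23-7 26 1 26 11 27 12 16 11 10 30 15 13 2 21 0 31-8 17-38 9-28z"/><path data-summit="446 75" data-sink="527 527" d="M394 59l-11 0-2 3 30 67 30 92 86 90 1-154-83-84-15-8z"/><path data-summit="446 75" data-sink="527 38" d="M527 16l-167 1 22 43 21 0 34 8 8 5 82 83z"/><path data-summit="310 281" data-sink="527 38" d="M359 16l-23 1 14 48 31-6z"/>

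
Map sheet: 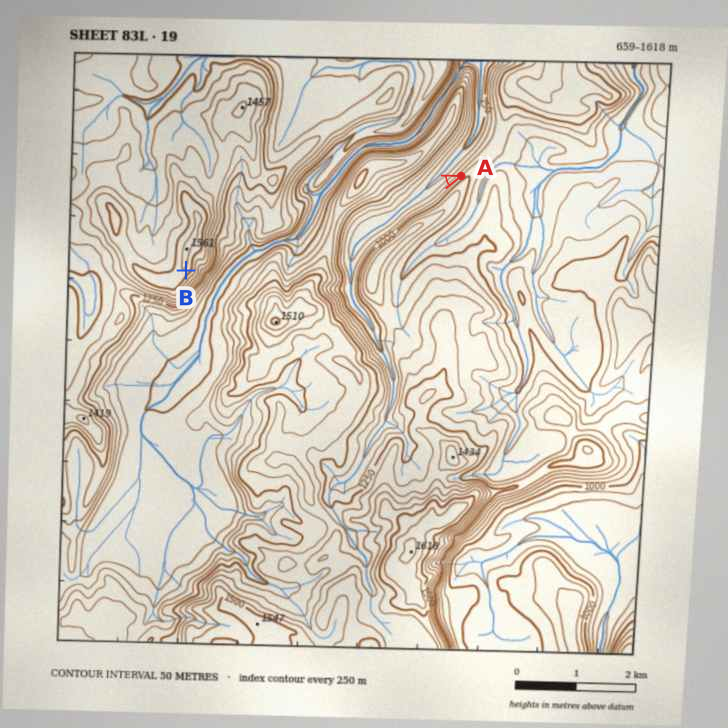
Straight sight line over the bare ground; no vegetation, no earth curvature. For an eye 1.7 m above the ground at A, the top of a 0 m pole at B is visible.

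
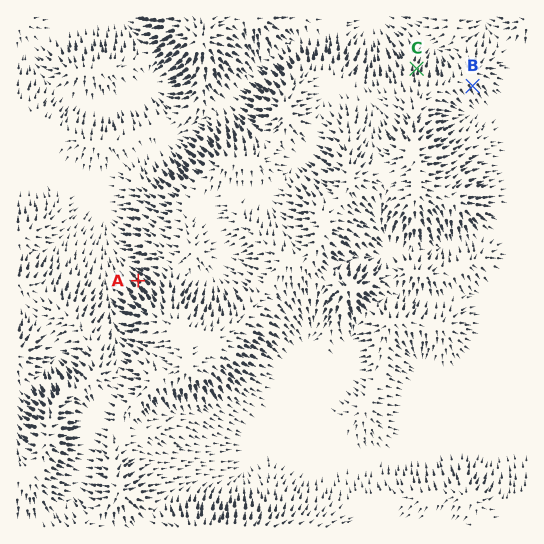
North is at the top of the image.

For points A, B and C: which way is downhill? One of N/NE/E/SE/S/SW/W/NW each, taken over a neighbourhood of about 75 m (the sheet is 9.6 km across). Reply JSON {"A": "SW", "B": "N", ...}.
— {"A": "NW", "B": "SE", "C": "N"}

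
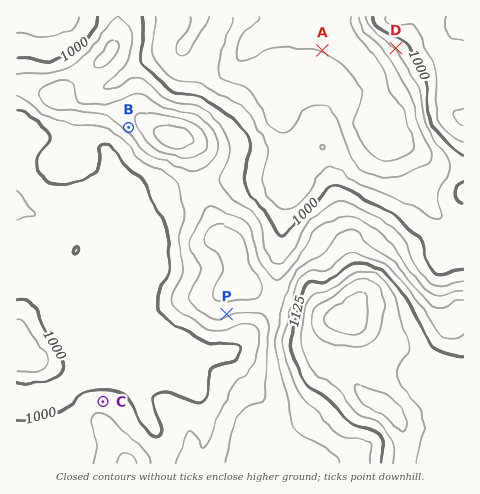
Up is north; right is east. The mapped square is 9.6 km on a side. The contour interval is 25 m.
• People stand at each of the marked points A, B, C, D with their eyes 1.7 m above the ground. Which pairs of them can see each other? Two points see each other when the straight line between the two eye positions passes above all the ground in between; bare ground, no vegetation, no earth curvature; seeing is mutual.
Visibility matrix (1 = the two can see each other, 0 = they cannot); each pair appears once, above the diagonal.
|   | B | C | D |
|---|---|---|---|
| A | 0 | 0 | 1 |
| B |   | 1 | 0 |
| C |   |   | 0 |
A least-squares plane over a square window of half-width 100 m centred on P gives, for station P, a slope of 5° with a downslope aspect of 163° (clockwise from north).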